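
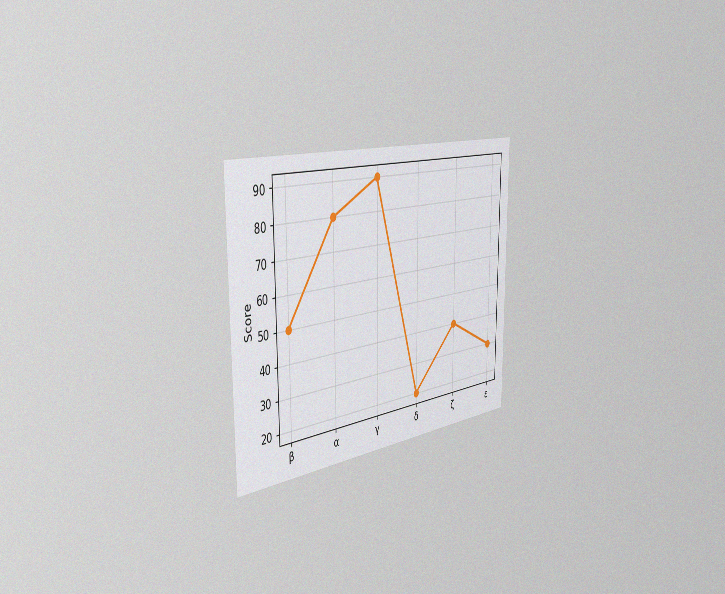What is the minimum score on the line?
20

The chart is viewed slightly from the left, with some photo noise. The lowest point is at δ, and reading across to the y-axis gives 20.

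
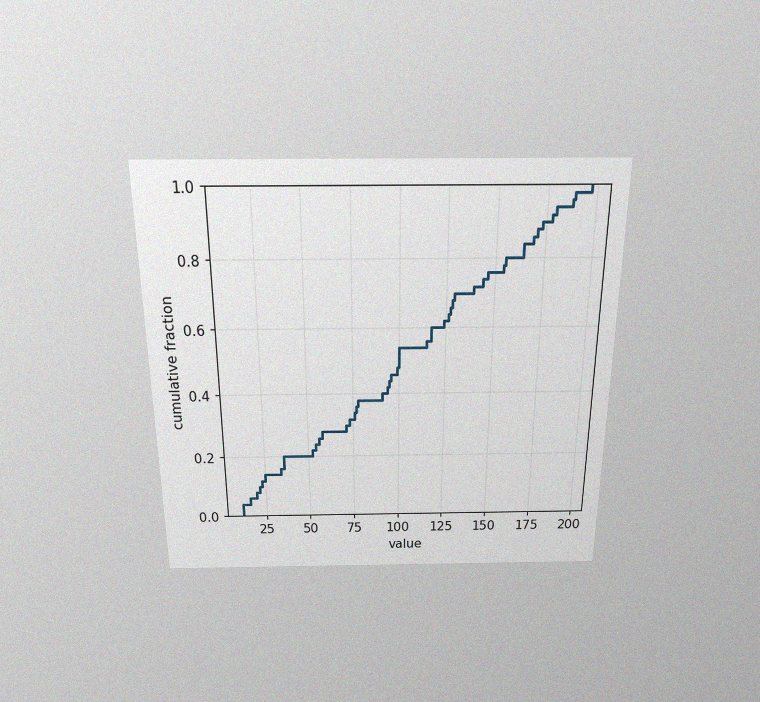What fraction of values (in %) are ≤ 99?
48%

The chart is viewed slightly from above, with some photo noise. At x=99 the ECDF step is at 48%.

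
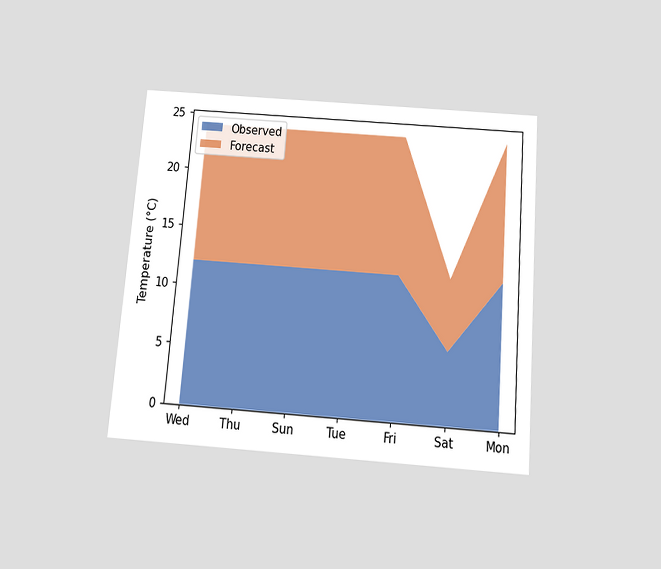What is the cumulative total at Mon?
24°C

The chart is tilted about 5° clockwise and viewed slightly from below. The stacked total at Mon reaches 24°C.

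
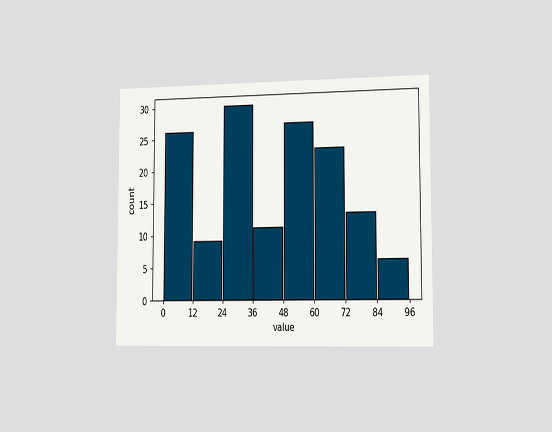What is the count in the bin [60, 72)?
The chart is viewed slightly from the right. The [60, 72) bin has height 23.

23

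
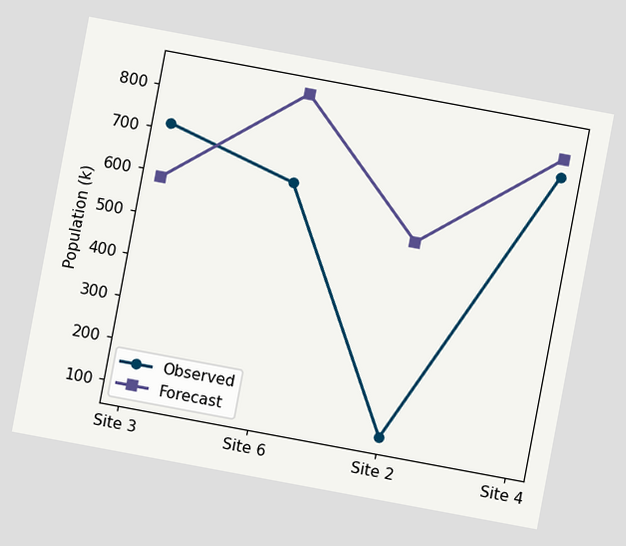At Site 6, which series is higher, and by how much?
Forecast, by 210k

The chart is tilted about 11° clockwise. At Site 6, Forecast sits above the other line by 210k.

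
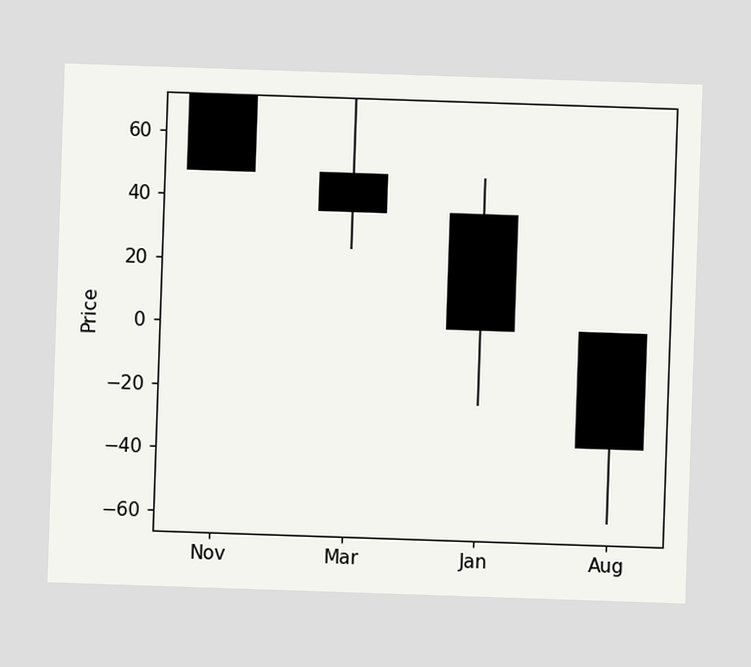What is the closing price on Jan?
The Jan candle closes at 0.

0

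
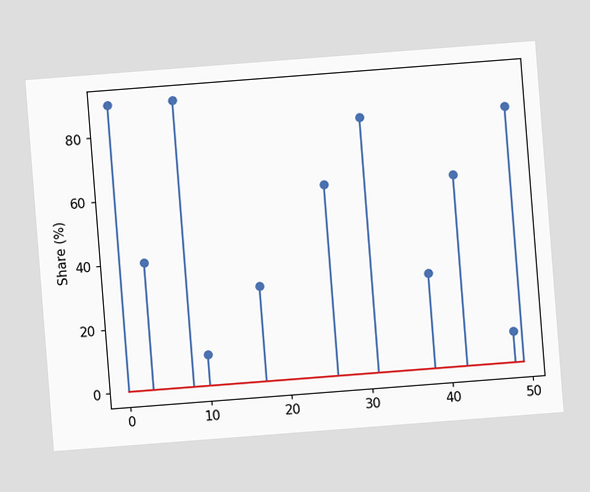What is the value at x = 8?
The chart is tilted about 4° counter-clockwise. The stem at x=8 reaches 90%.

90%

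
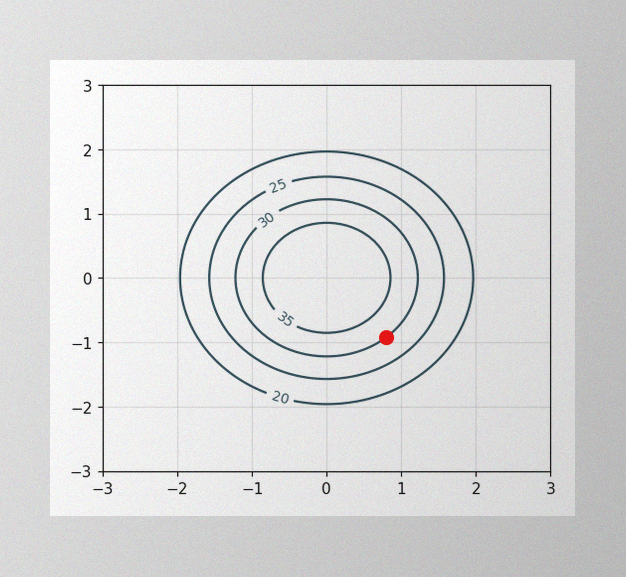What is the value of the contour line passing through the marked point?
The image has some photo noise and uneven lighting. The marked point sits on the contour labelled 30.

30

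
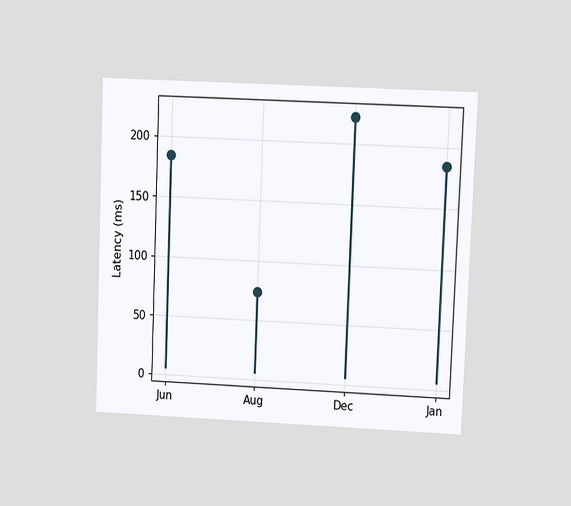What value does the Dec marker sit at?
222ms

The chart is tilted about 2° clockwise and viewed at a slight angle. The Dec marker sits at 222ms.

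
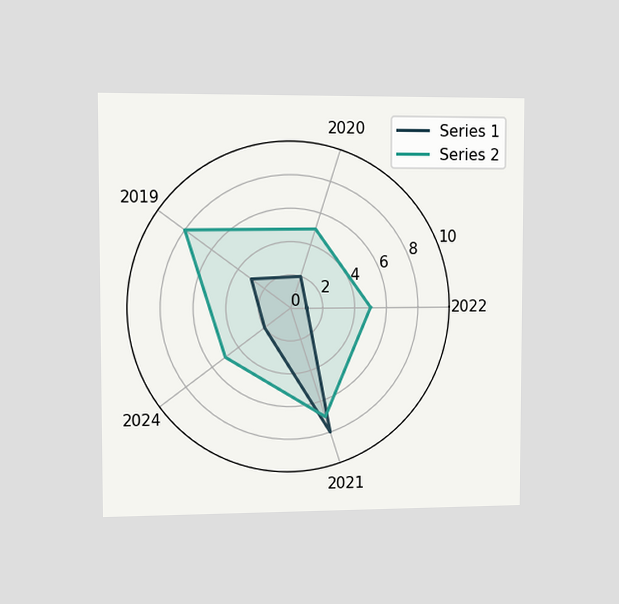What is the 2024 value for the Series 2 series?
The chart is viewed slightly from the left. On the 2024 axis, Series 2 reaches 5.

5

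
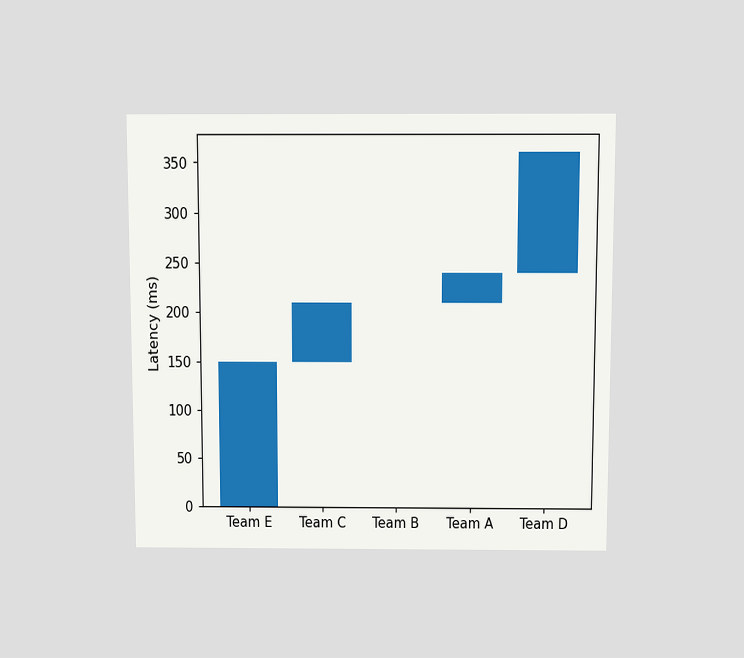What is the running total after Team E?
The chart is viewed slightly from above. After Team E the running total reaches 150ms.

150ms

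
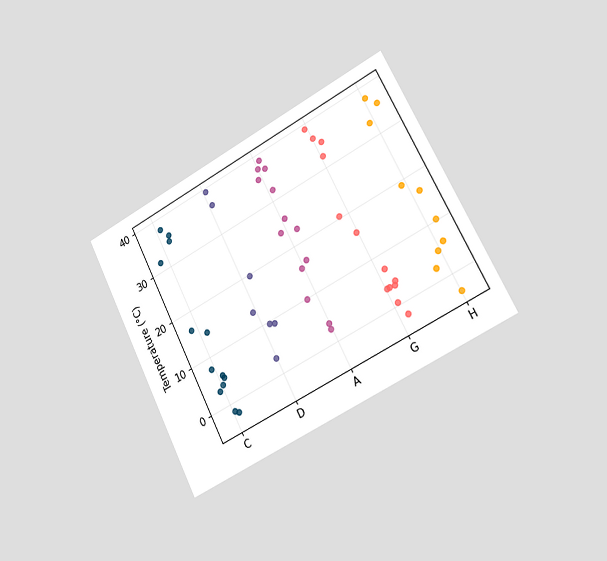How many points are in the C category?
The chart is tilted about 27° counter-clockwise and viewed slightly from the right. Counting the markers in the C column gives 13.

13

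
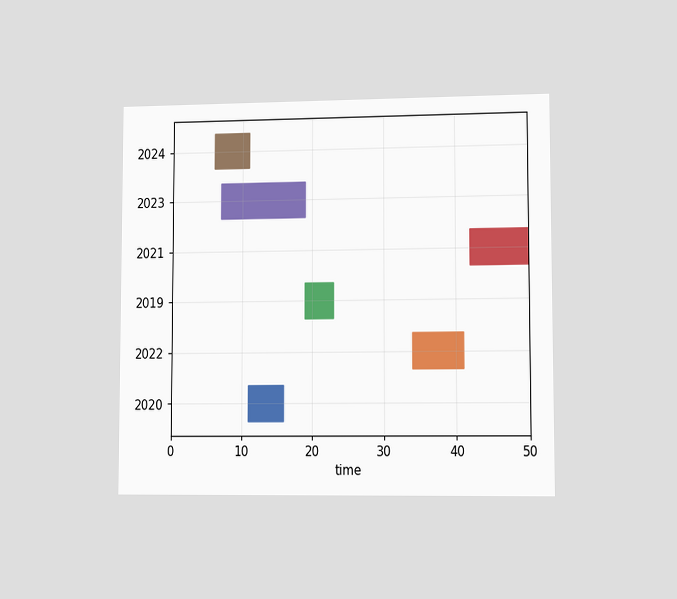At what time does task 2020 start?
The chart is viewed slightly from the right. The 2020 bar begins at t=11.

11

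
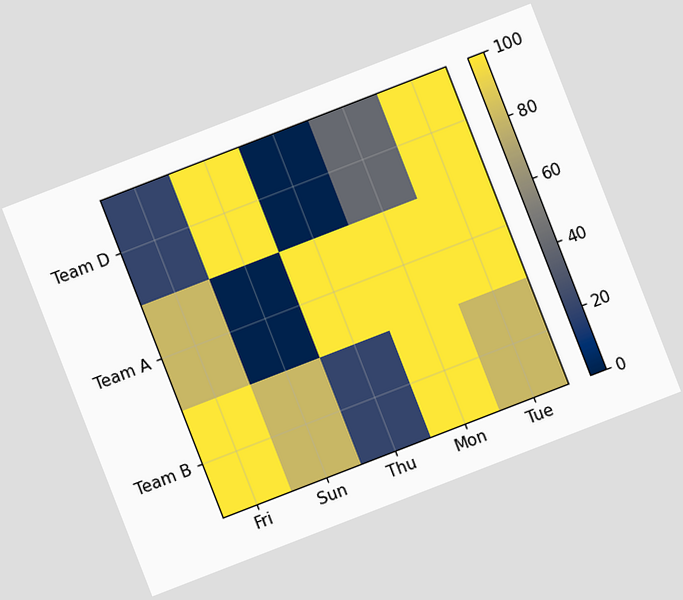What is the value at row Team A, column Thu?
100

The chart is tilted about 21° counter-clockwise. Matching cell (Team A, Thu) against the colorbar gives 100.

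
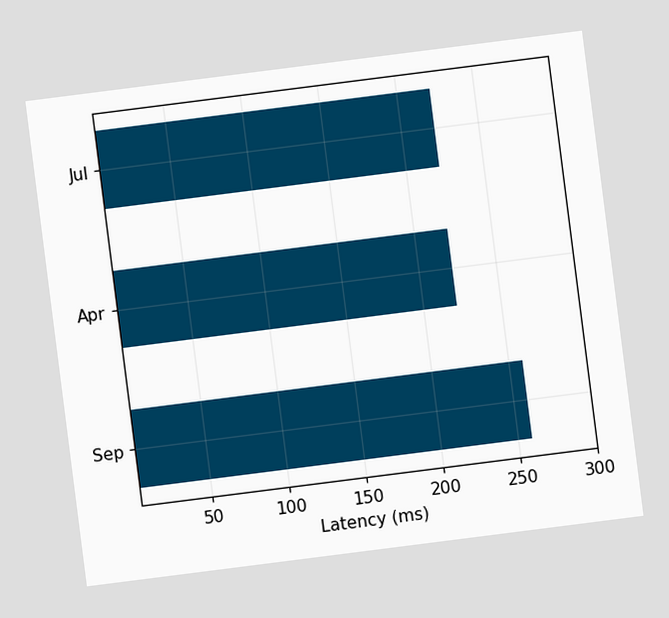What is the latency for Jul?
The chart is tilted about 7° counter-clockwise. Reading along the chart's x-axis, the Jul bar reaches 222ms.

222ms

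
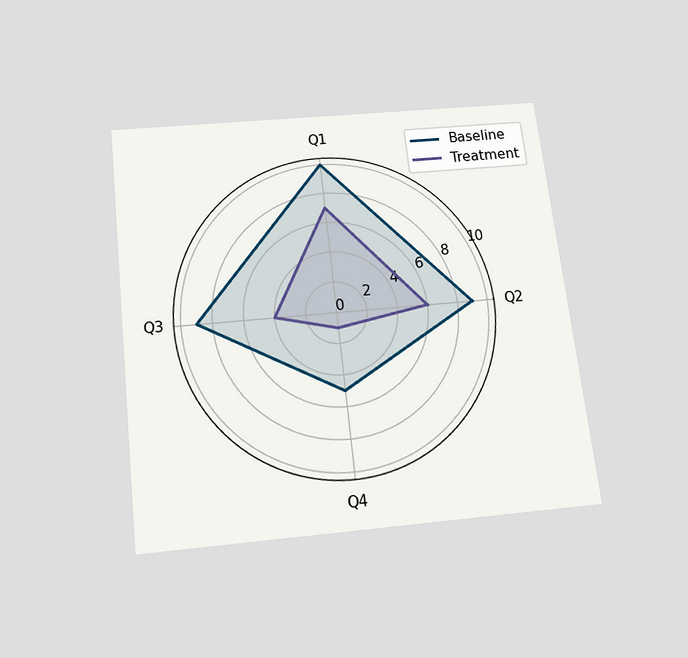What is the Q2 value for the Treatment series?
6

The chart is tilted about 7° counter-clockwise and viewed slightly from below. On the Q2 axis, Treatment reaches 6.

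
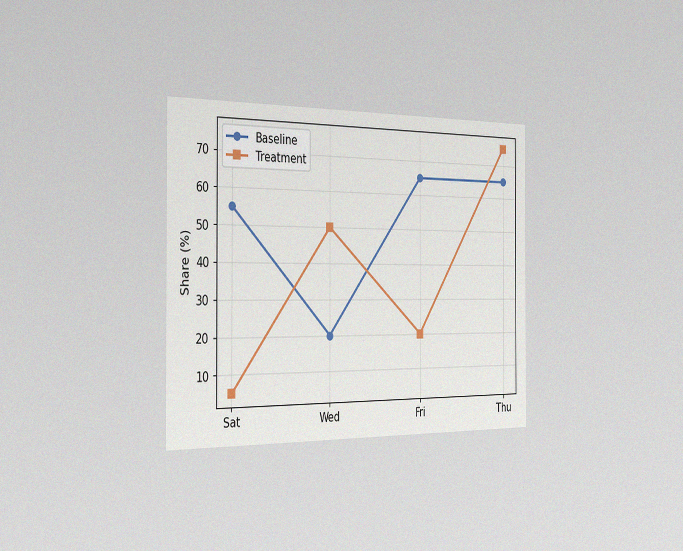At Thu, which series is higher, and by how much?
Treatment, by 10%

The chart is viewed slightly from the left, with some photo noise. At Thu, Treatment sits above the other line by 10%.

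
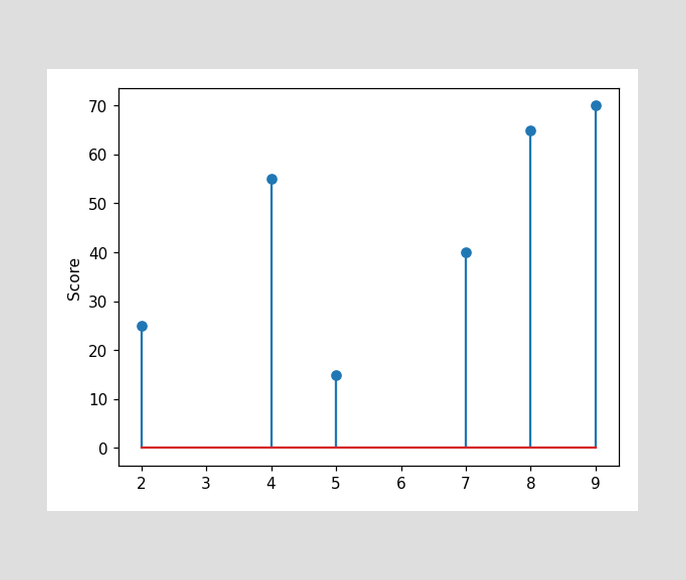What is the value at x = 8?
The stem at x=8 reaches 65.

65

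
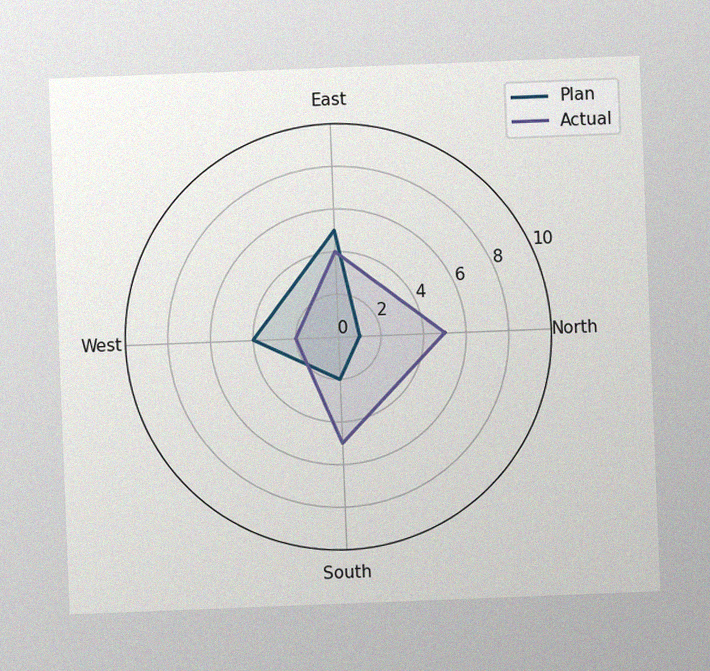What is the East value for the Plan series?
5

The chart is tilted about 2° counter-clockwise, with some photo noise. On the East axis, Plan reaches 5.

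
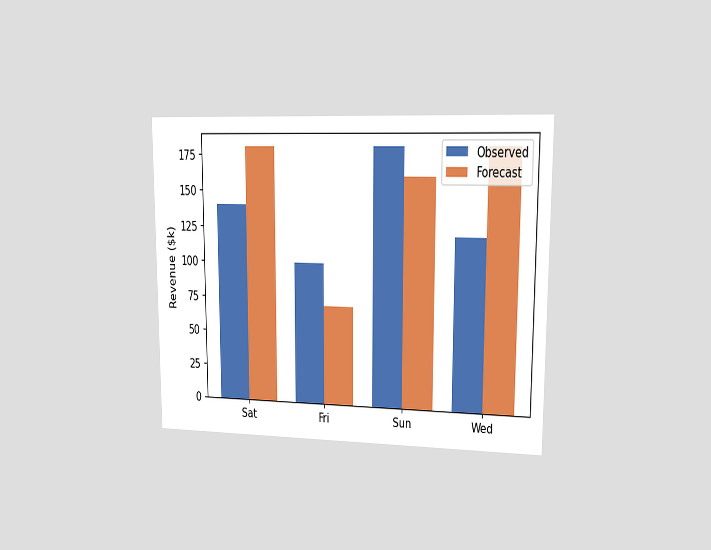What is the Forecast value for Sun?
The chart is viewed at a slight angle. The Forecast bar at Sun reaches $160k on the y-axis.

$160k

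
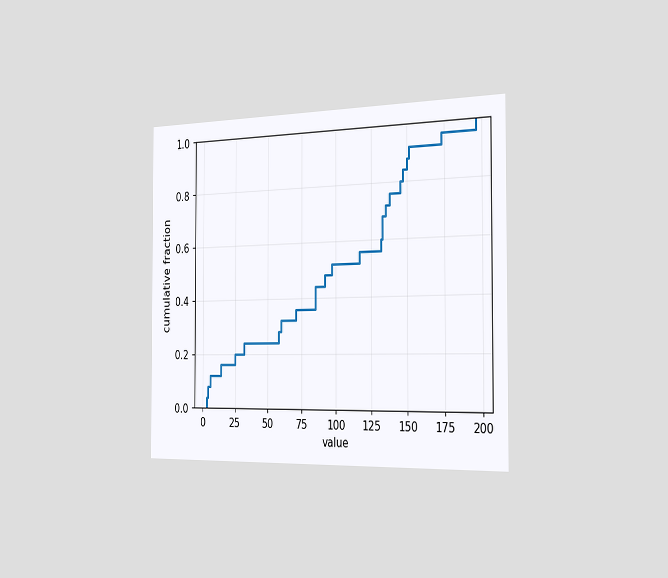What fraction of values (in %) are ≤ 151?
92%

The chart is viewed slightly from the right. At x=151 the ECDF step is at 92%.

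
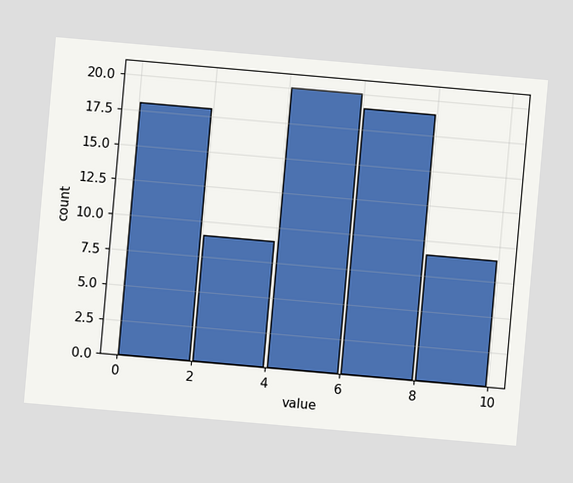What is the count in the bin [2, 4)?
9

The chart is tilted about 5° clockwise. The [2, 4) bin has height 9.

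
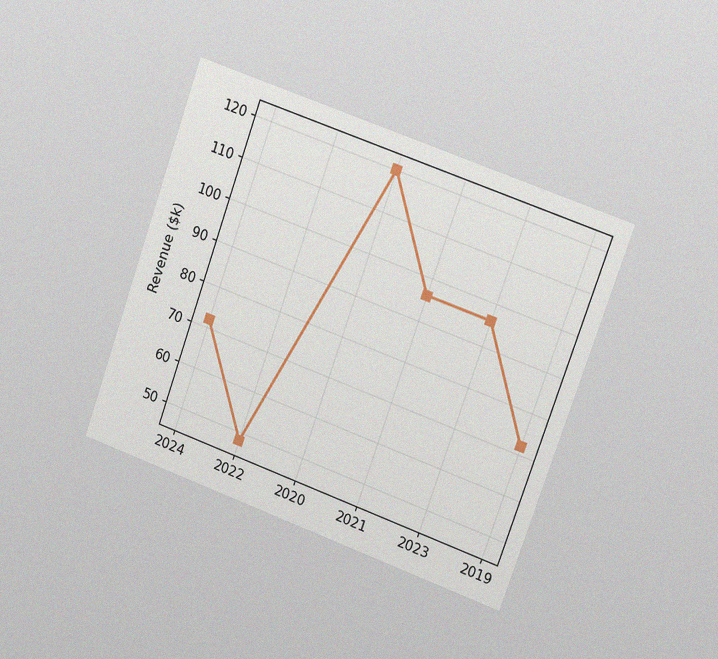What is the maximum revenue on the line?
The chart is tilted about 20° clockwise and viewed slightly from the right, with some photo noise. The highest point is at 2020, and reading across to the y-axis gives $120k.

$120k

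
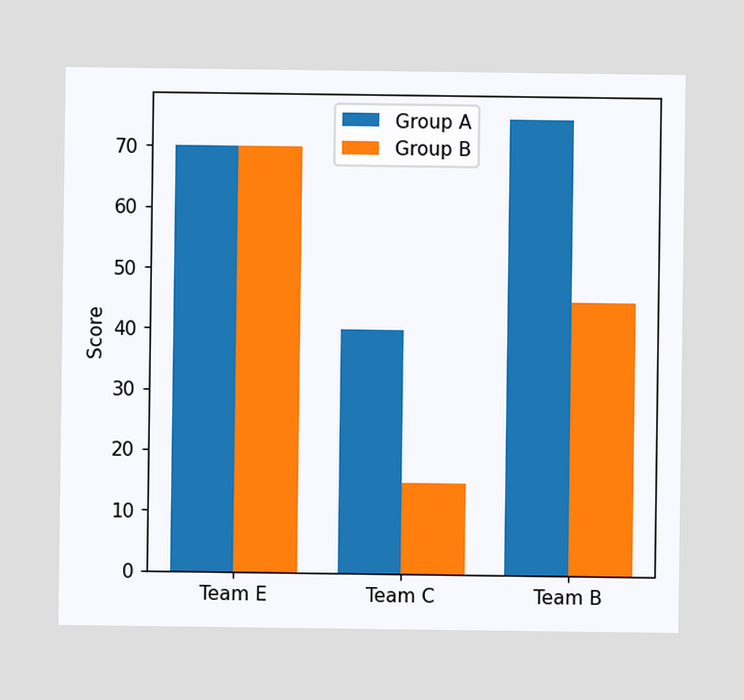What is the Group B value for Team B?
The Group B bar at Team B reaches 45 on the y-axis.

45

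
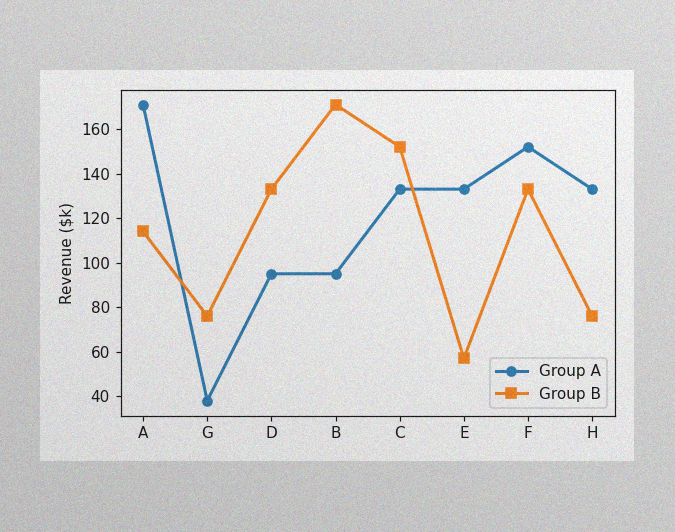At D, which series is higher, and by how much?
Group B, by $38k

The image has some photo noise and uneven lighting. At D, Group B sits above the other line by $38k.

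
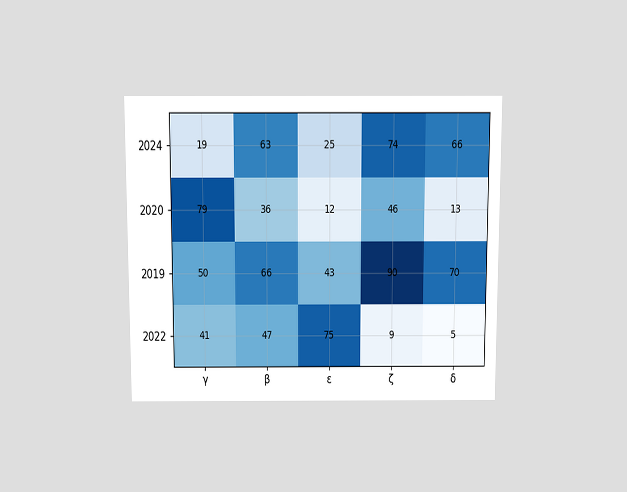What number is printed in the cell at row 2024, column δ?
The chart is viewed slightly from above. The (2024, δ) cell reads 66.

66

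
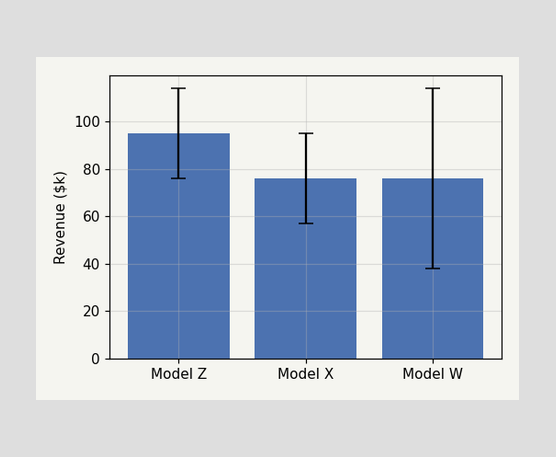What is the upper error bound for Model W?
$114k

The Model W bar's upper whisker reaches $114k.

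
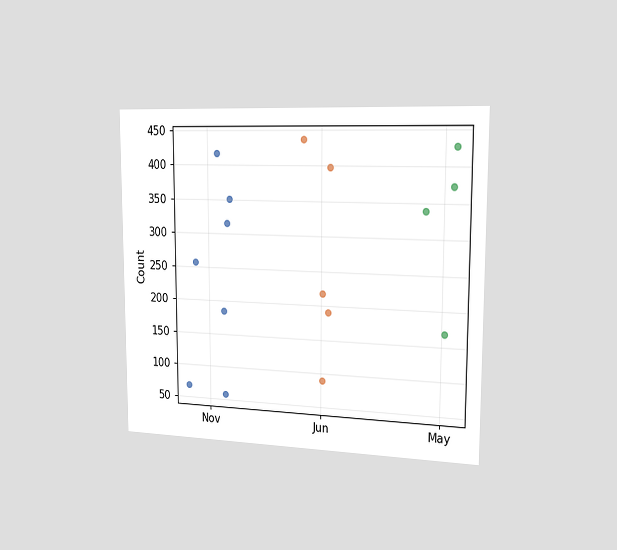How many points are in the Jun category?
The chart is viewed slightly from the right. Counting the markers in the Jun column gives 5.

5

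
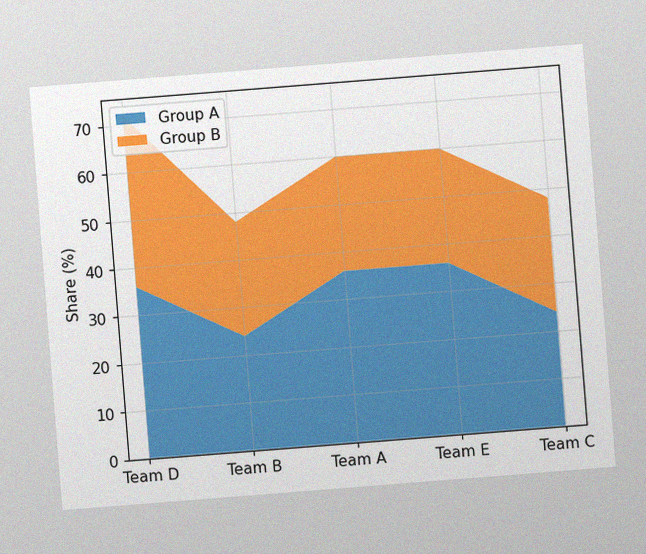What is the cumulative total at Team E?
The chart is tilted about 4° counter-clockwise, with some photo noise. The stacked total at Team E reaches 60%.

60%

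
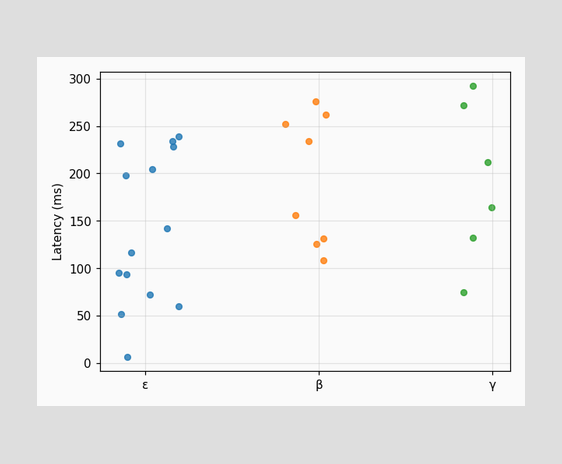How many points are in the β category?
Counting the markers in the β column gives 8.

8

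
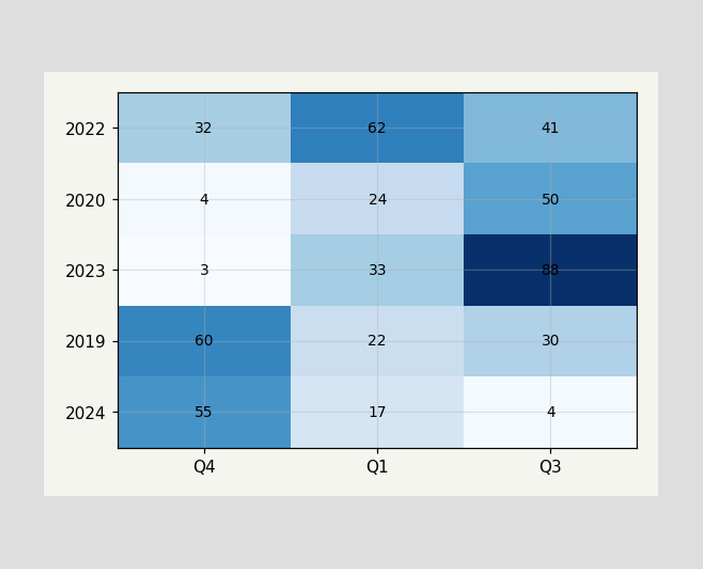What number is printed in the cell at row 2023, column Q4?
3

The (2023, Q4) cell reads 3.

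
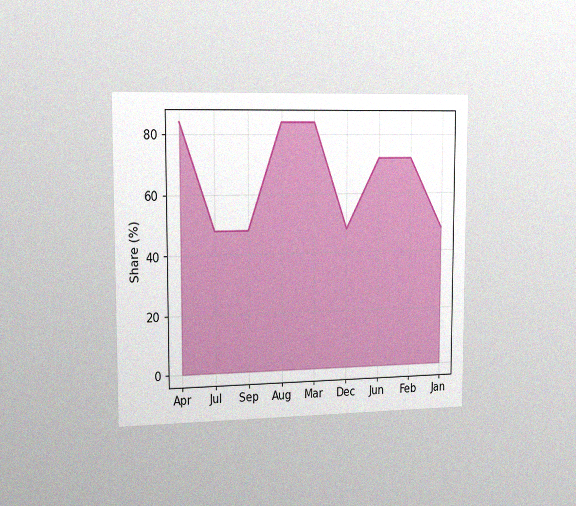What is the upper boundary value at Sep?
The chart is viewed slightly from the left, with some photo noise. At Sep the upper boundary is at 48%.

48%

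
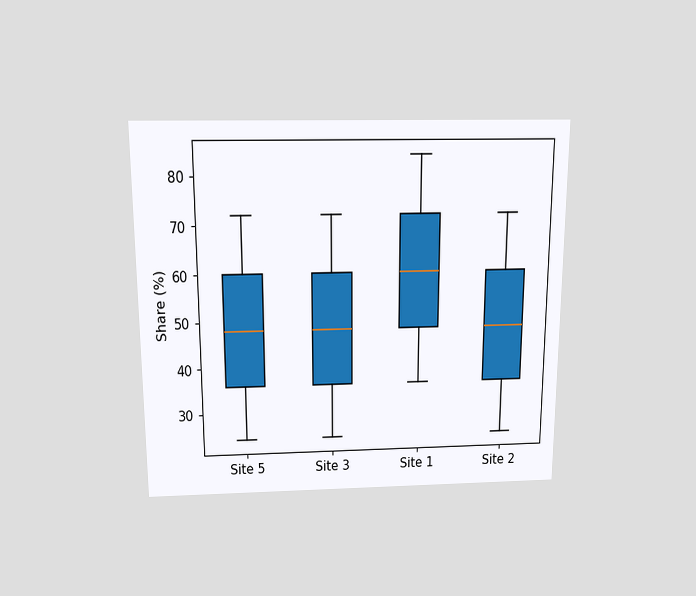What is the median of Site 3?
48%

The chart is viewed slightly from above. The median line in the Site 3 box sits at 48%.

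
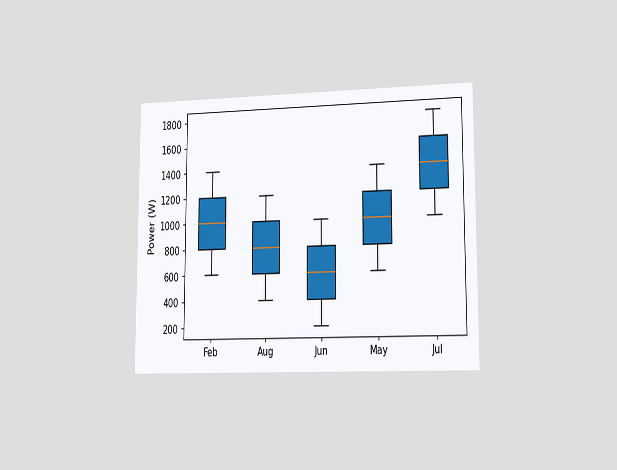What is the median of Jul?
1400W

The chart is viewed slightly from the right. The median line in the Jul box sits at 1400W.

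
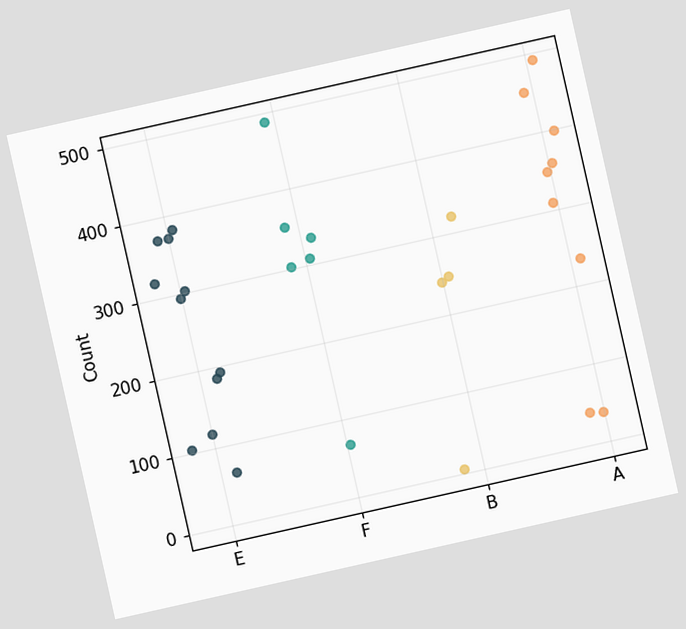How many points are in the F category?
The chart is tilted about 13° counter-clockwise. Counting the markers in the F column gives 6.

6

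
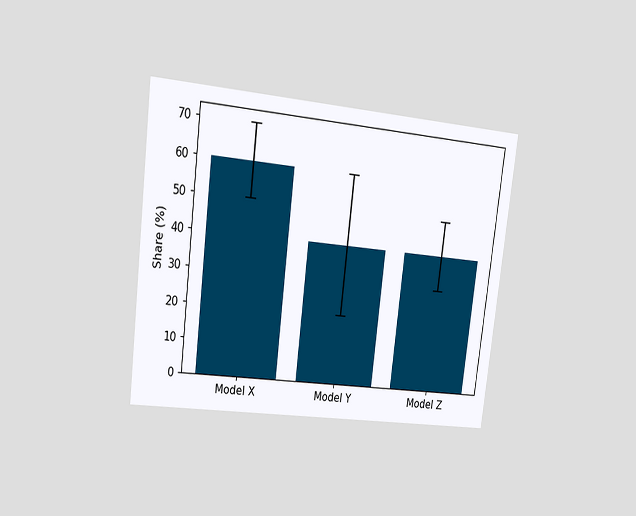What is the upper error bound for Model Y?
60%

The chart is tilted about 7° clockwise and viewed at a slight angle. The Model Y bar's upper whisker reaches 60%.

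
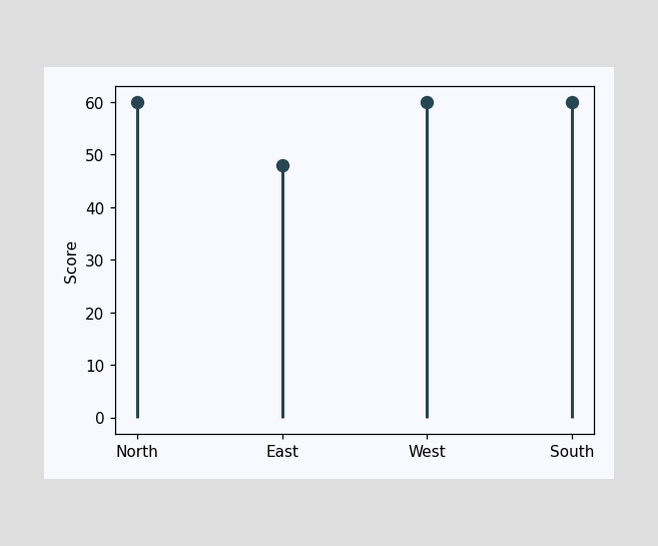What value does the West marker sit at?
60

The West marker sits at 60.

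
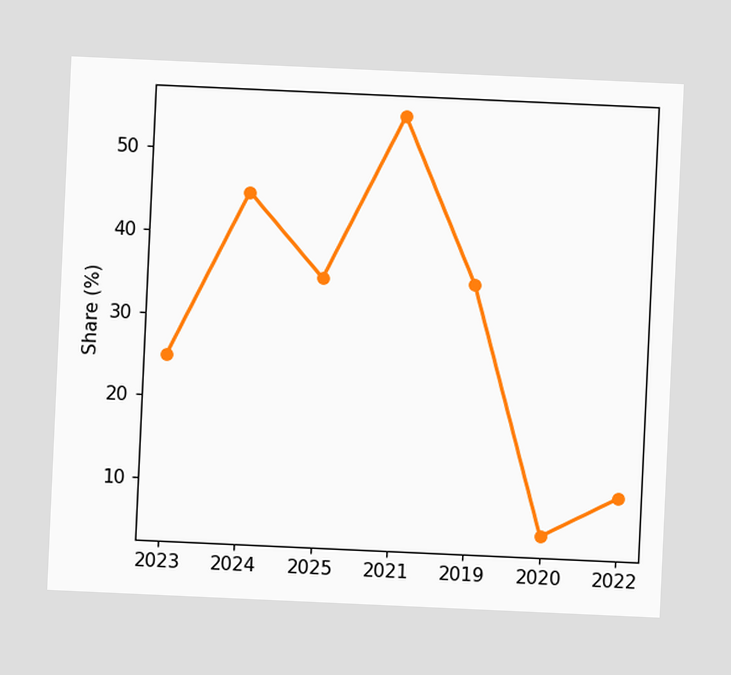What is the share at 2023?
25%

The chart is tilted about 3° clockwise. At 2023, the line is at 25%.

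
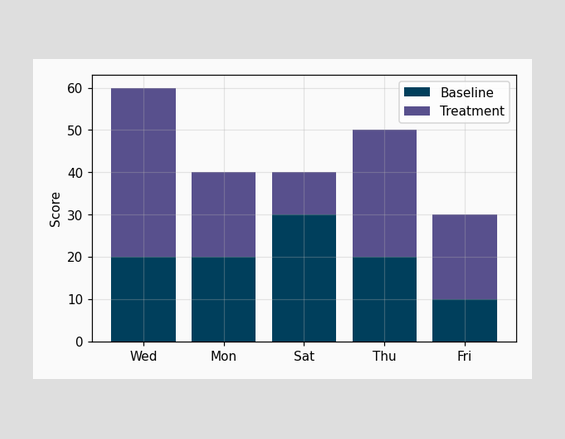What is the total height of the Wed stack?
The Wed stack's top reaches 60 on the y-axis.

60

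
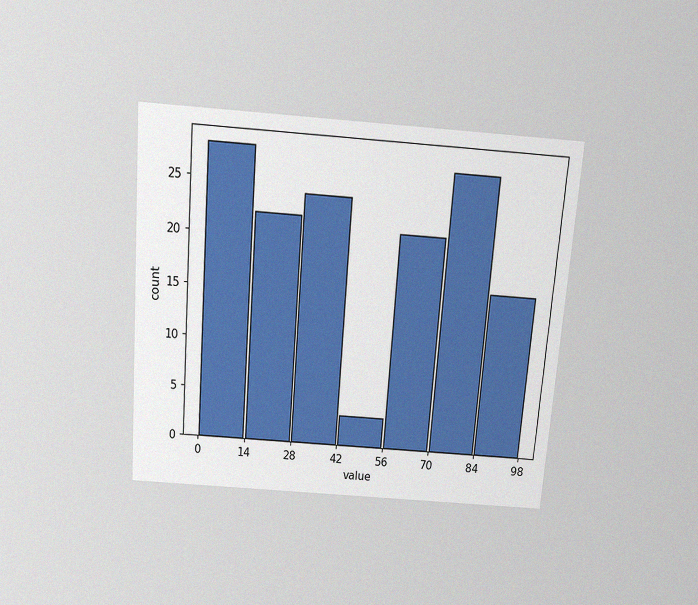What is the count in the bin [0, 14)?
The chart is tilted about 4° clockwise and viewed slightly from above, with some photo noise. The [0, 14) bin has height 28.

28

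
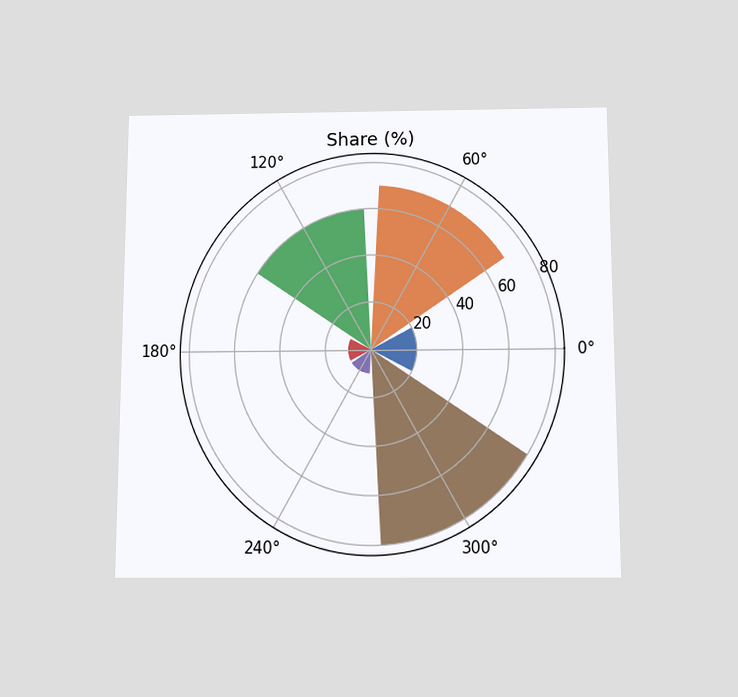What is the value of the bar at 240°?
The chart is viewed slightly from below. The bar at 240° reaches 10% on the radial axis.

10%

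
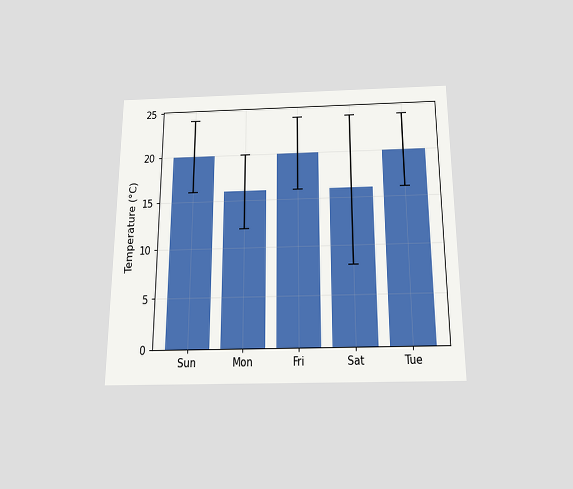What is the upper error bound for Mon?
The chart is viewed slightly from below. The Mon bar's upper whisker reaches 20°C.

20°C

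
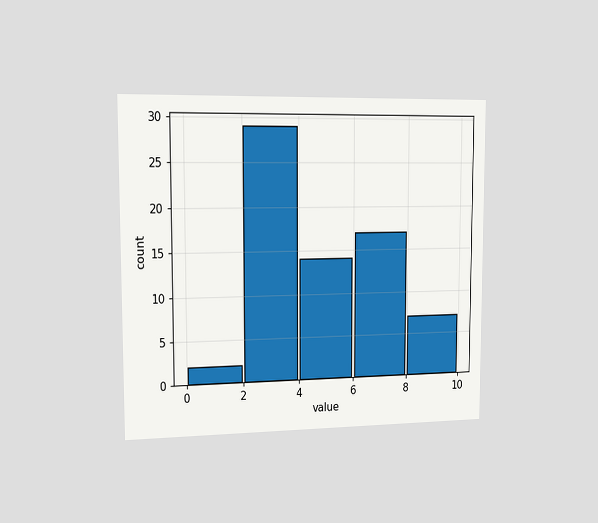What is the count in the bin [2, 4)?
29

The chart is viewed slightly from the left. The [2, 4) bin has height 29.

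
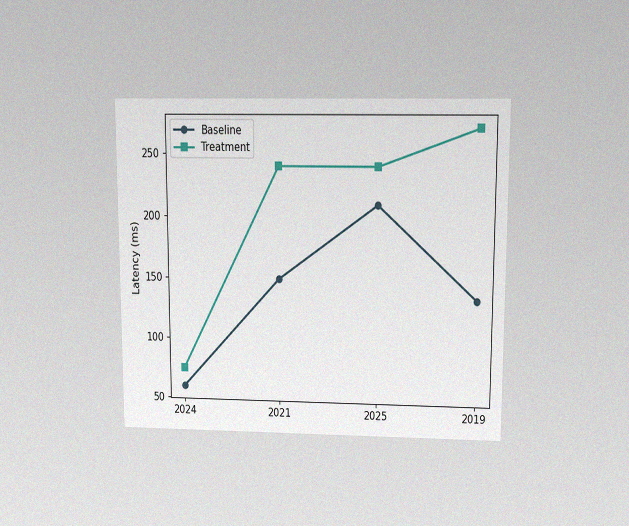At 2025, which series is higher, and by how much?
Treatment, by 30ms

The chart is viewed slightly from above, with some photo noise. At 2025, Treatment sits above the other line by 30ms.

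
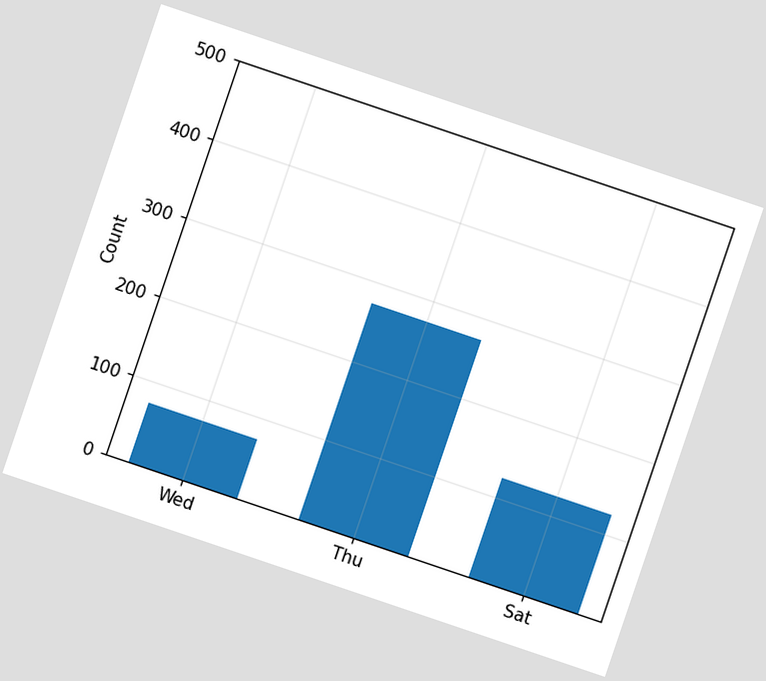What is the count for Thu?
The chart is tilted about 19° clockwise. Reading along the chart's y-axis, the Thu bar reaches 275.

275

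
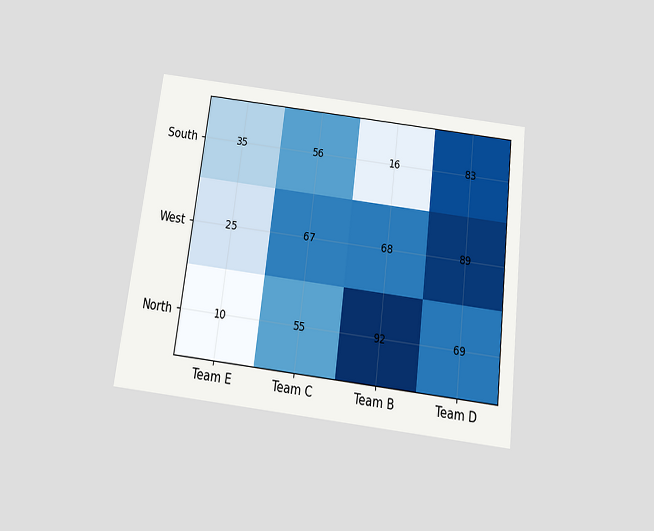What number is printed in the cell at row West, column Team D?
89

The chart is tilted about 7° clockwise and viewed slightly from below. The (West, Team D) cell reads 89.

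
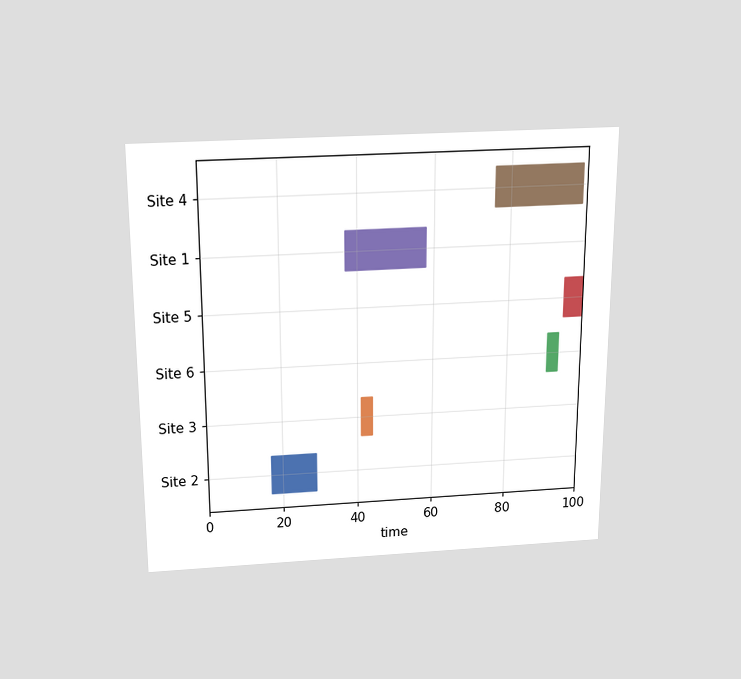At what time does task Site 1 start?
The chart is viewed slightly from above. The Site 1 bar begins at t=37.

37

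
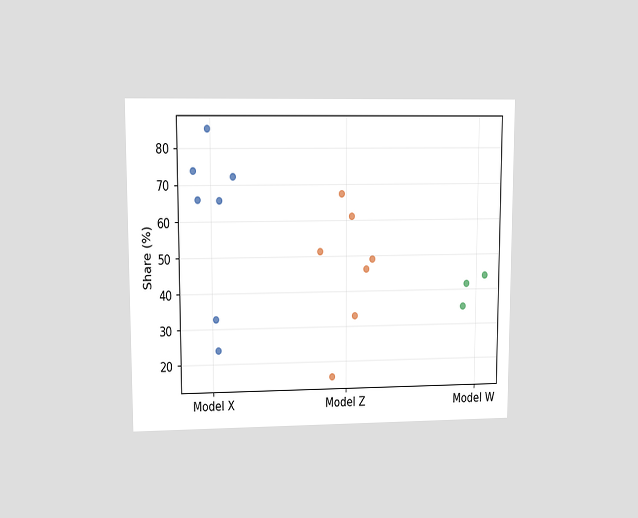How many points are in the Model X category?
7

The chart is viewed at a slight angle. Counting the markers in the Model X column gives 7.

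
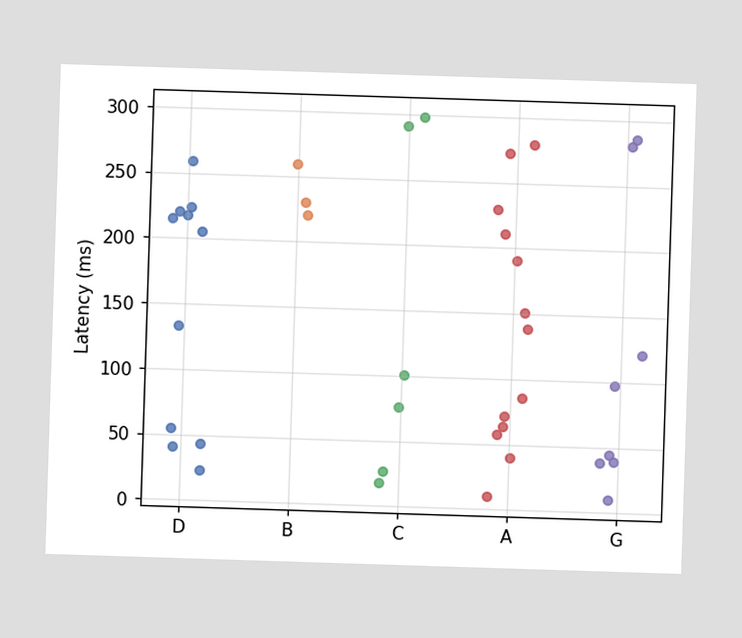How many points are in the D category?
Counting the markers in the D column gives 11.

11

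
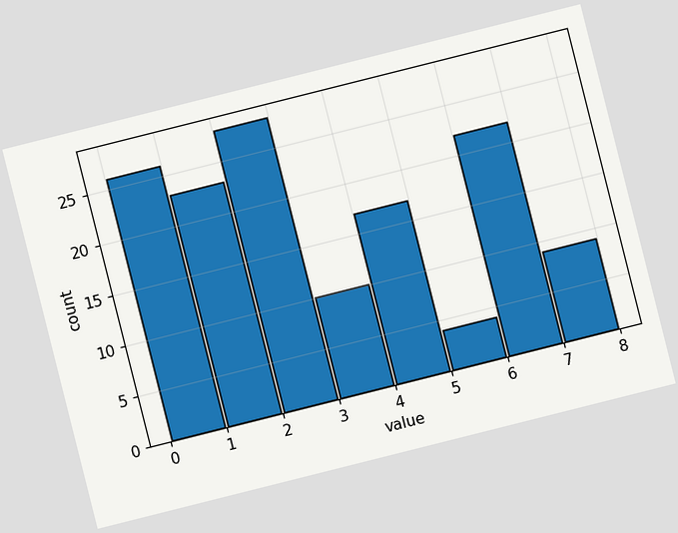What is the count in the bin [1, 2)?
23

The chart is tilted about 14° counter-clockwise. The [1, 2) bin has height 23.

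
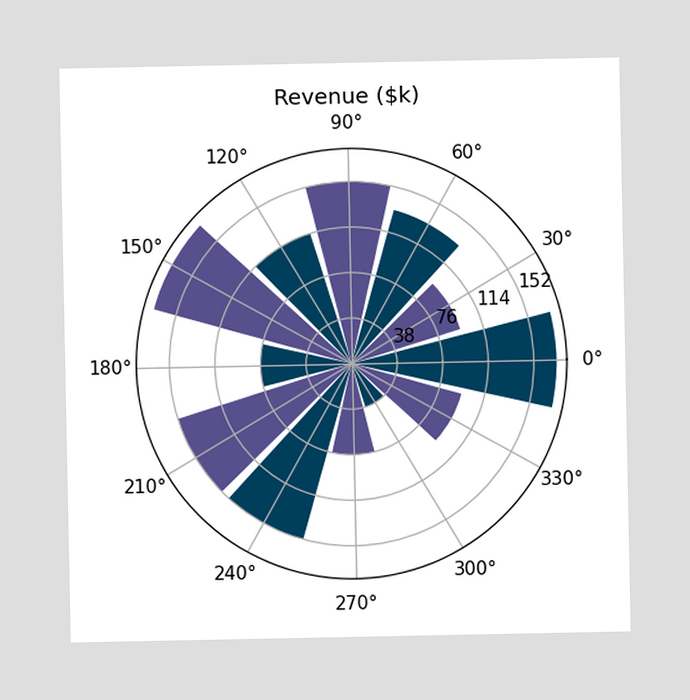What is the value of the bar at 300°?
The bar at 300° reaches $38k on the radial axis.

$38k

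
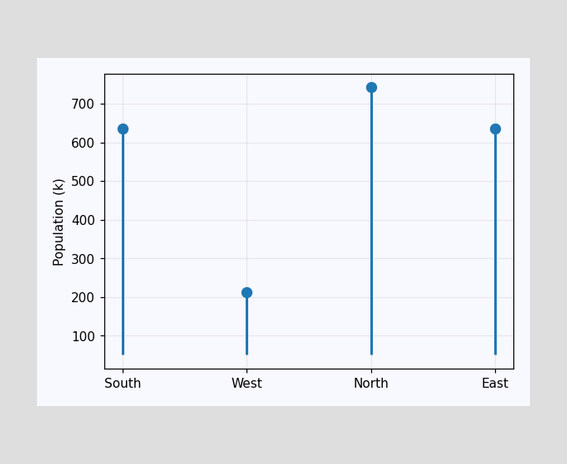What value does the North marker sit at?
The North marker sits at 742k.

742k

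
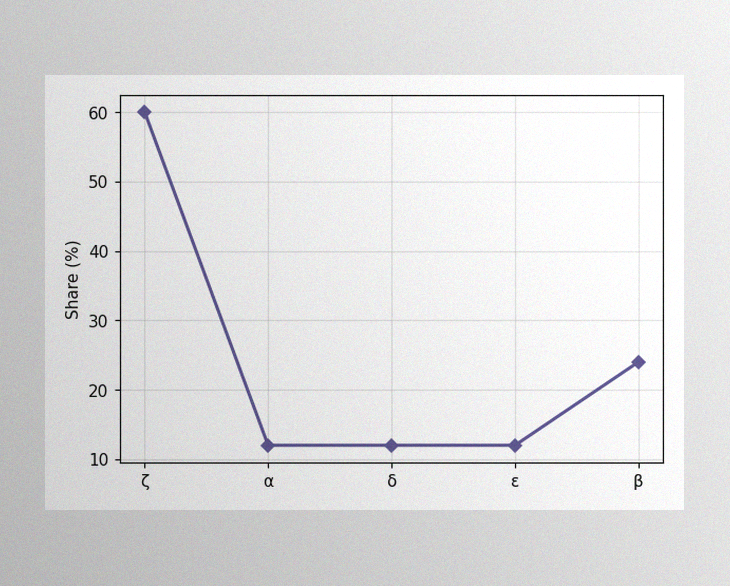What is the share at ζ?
60%

The image has some photo noise and uneven lighting. At ζ, the line is at 60%.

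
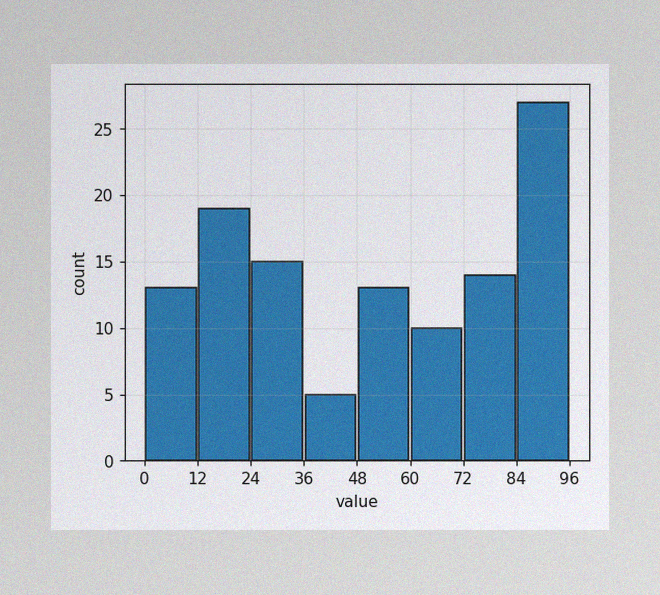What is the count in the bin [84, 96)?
27

The image has some photo noise and uneven lighting. The [84, 96) bin has height 27.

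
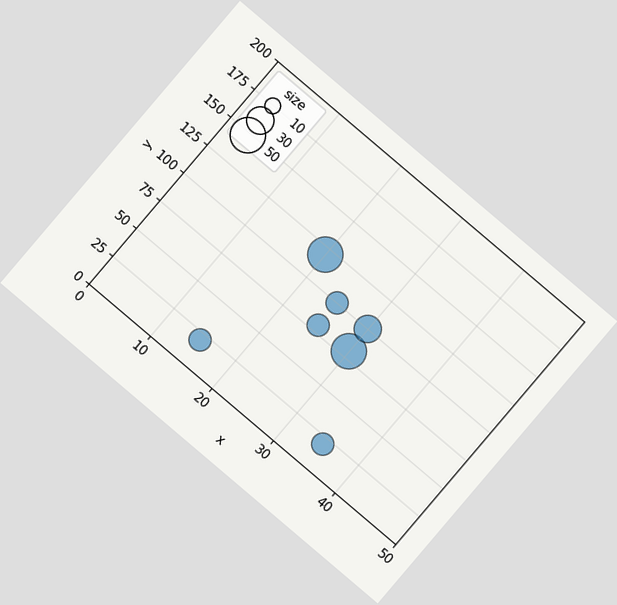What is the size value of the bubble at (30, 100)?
30

The chart is tilted about 40° clockwise. Matching the bubble at (30, 100) against the size legend gives 30.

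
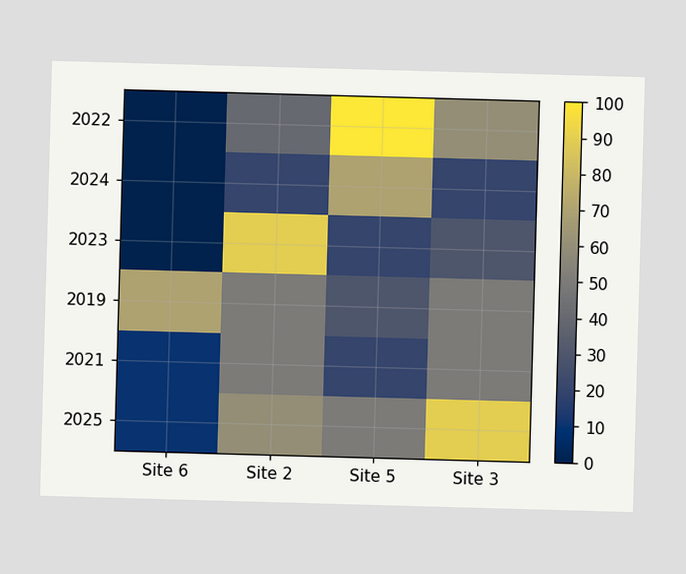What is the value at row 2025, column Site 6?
10

Matching cell (2025, Site 6) against the colorbar gives 10.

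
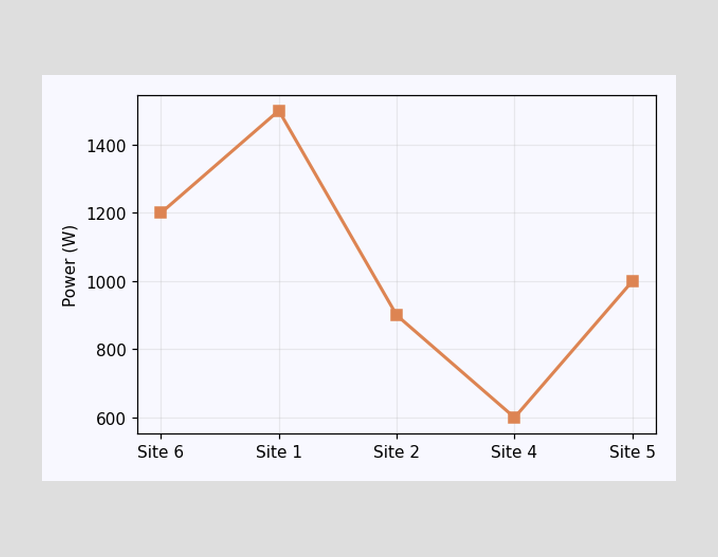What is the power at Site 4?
600W

At Site 4, the line is at 600W.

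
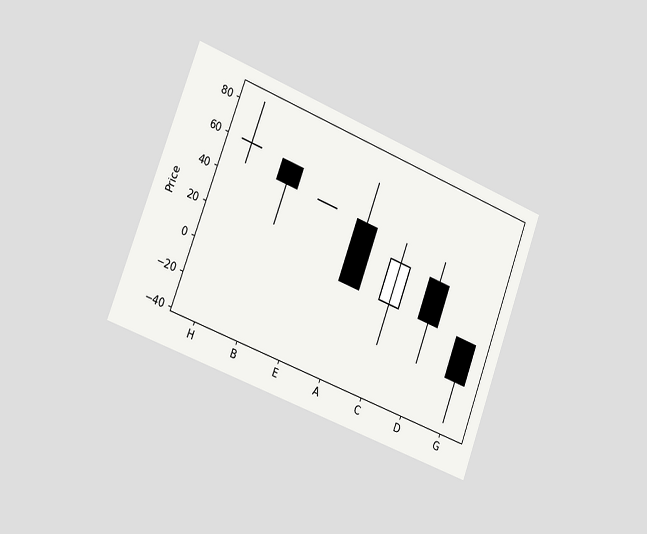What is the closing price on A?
12

The chart is tilted about 21° clockwise and viewed slightly from the left. The A candle closes at 12.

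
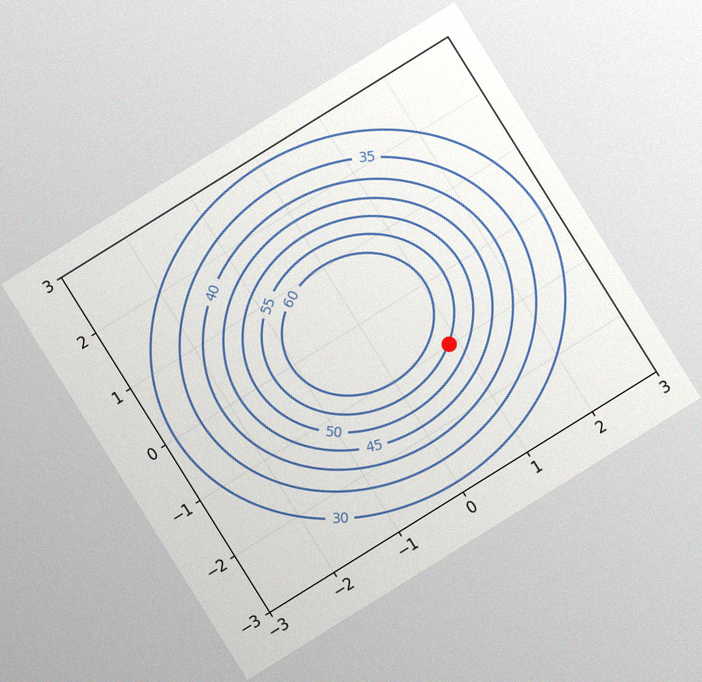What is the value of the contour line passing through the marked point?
55

The chart is tilted about 32° counter-clockwise, with some photo noise. The marked point sits on the contour labelled 55.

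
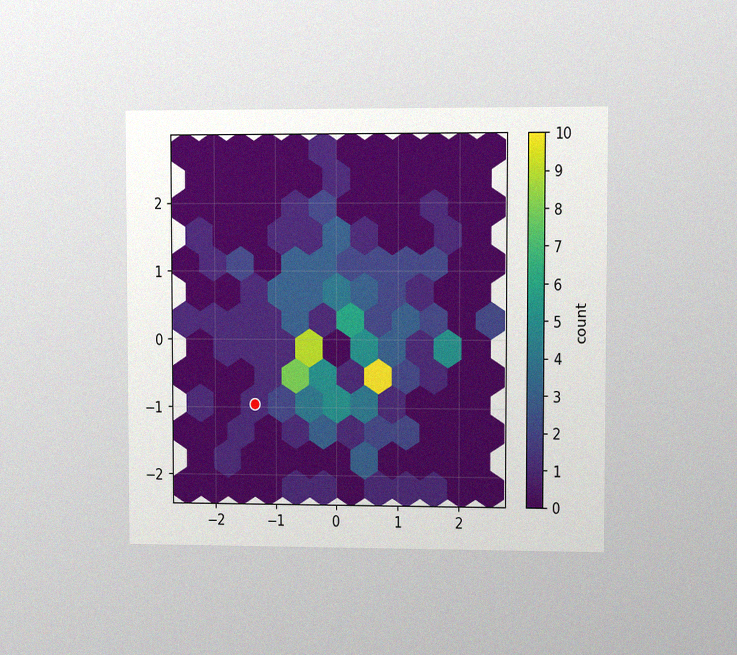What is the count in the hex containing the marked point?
The chart is viewed at a slight angle, with some photo noise. The marked hex reads 1 on the colorbar.

1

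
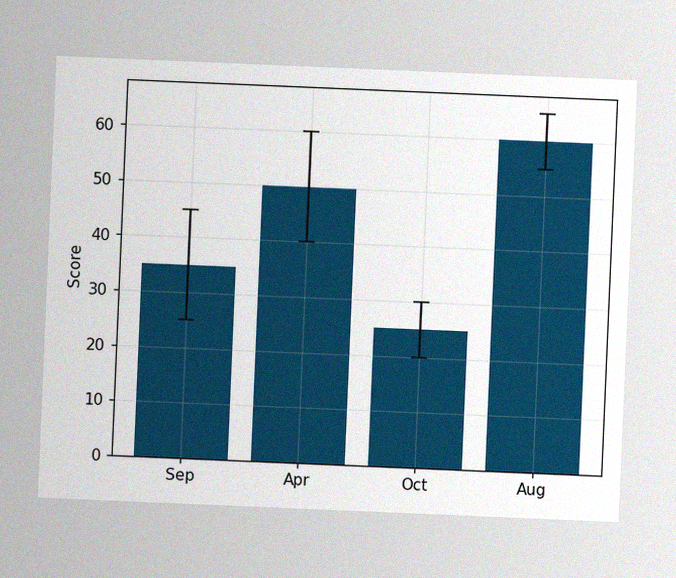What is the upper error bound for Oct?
The chart is tilted about 2° clockwise, with some photo noise. The Oct bar's upper whisker reaches 30.

30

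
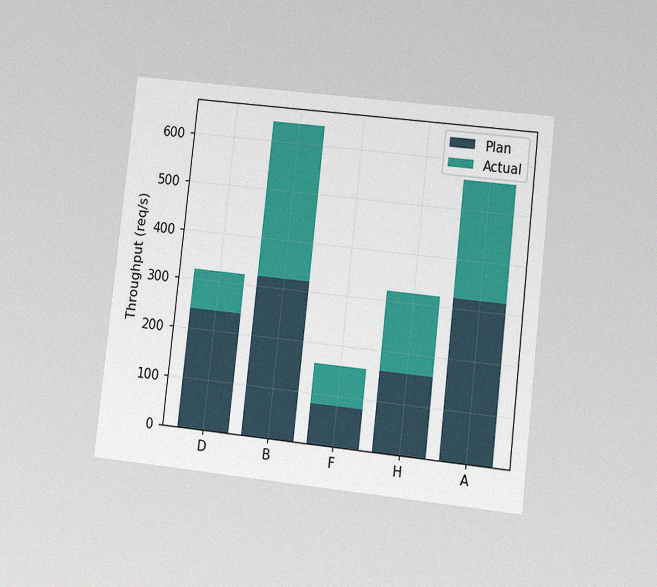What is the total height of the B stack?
The chart is tilted about 6° clockwise and viewed at a slight angle, with some photo noise. The B stack's top reaches 640req/s on the y-axis.

640req/s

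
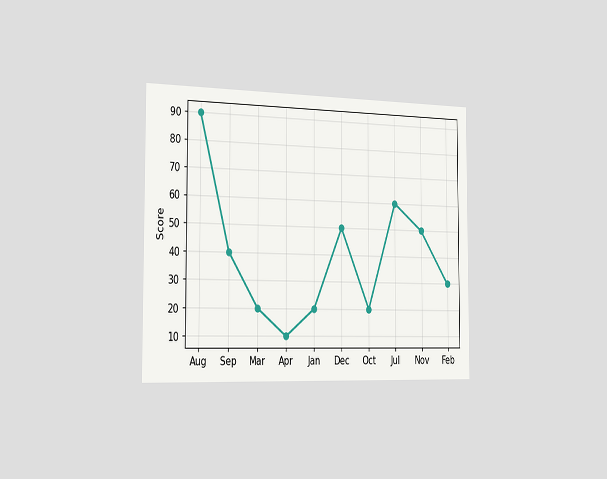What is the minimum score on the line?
The chart is viewed slightly from the left. The lowest point is at Apr, and reading across to the y-axis gives 10.

10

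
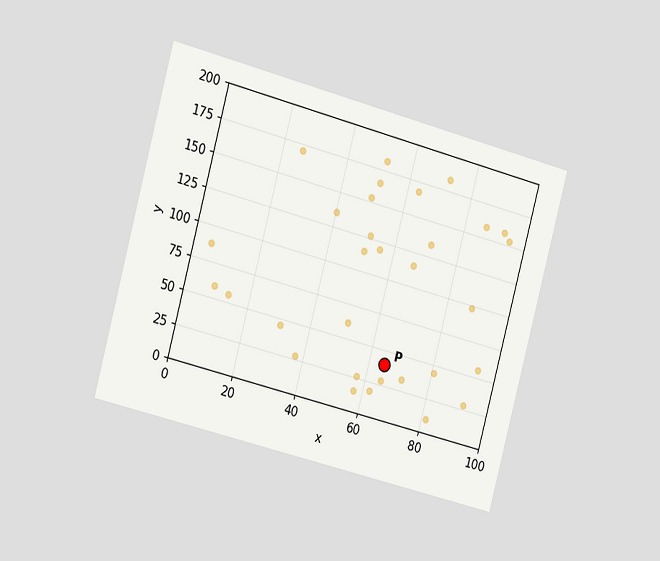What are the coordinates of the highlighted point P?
(65, 40)

The chart is tilted about 15° clockwise and viewed slightly from the left. Following the gridlines from P to each axis, P sits at (65, 40).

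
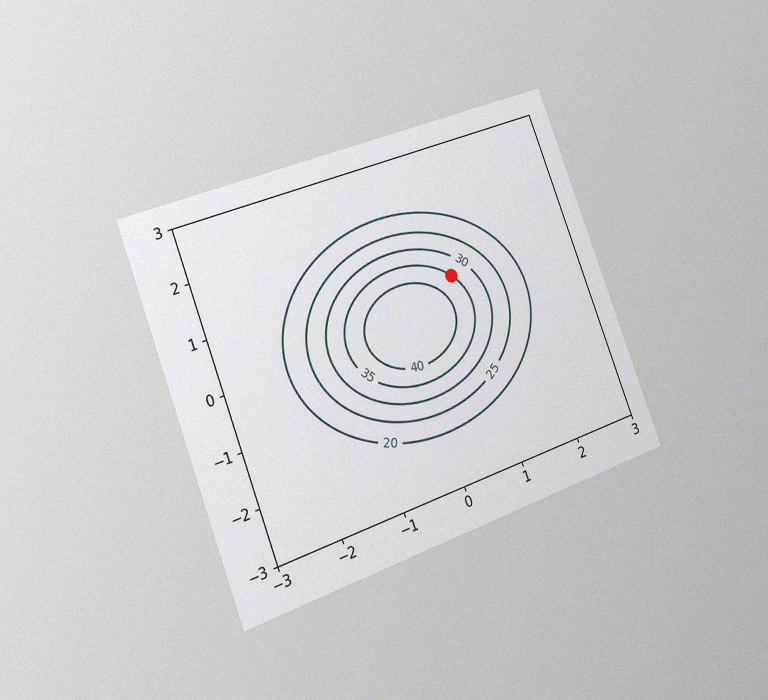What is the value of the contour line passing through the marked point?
35

The chart is tilted about 20° counter-clockwise and viewed slightly from the left, with some photo noise. The marked point sits on the contour labelled 35.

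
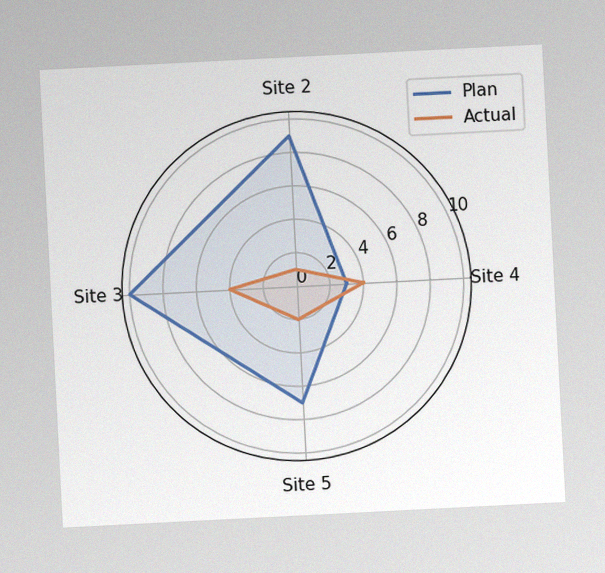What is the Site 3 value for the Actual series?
The chart is tilted about 3° counter-clockwise, with some photo noise. On the Site 3 axis, Actual reaches 4.

4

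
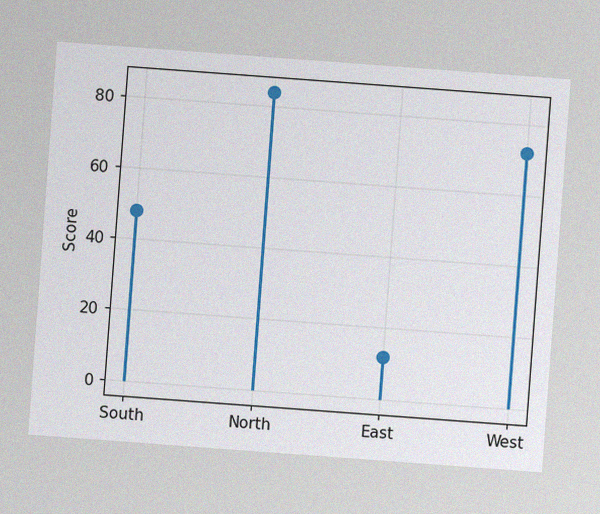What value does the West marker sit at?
The chart is tilted about 4° clockwise, with some photo noise. The West marker sits at 72.

72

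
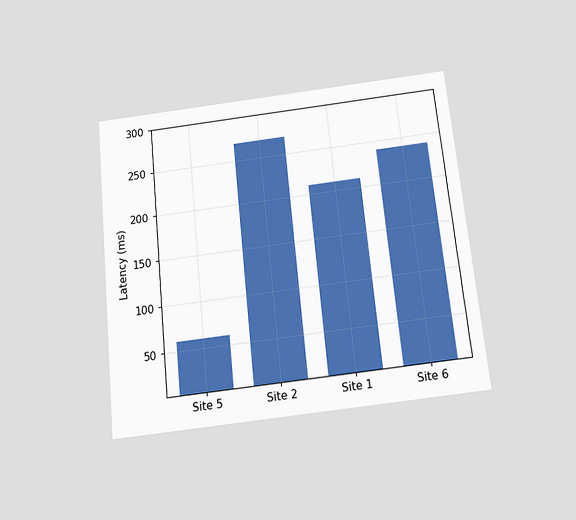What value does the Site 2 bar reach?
The chart is tilted about 6° counter-clockwise and viewed slightly from below. Reading along the chart's y-axis, the Site 2 bar reaches 270ms.

270ms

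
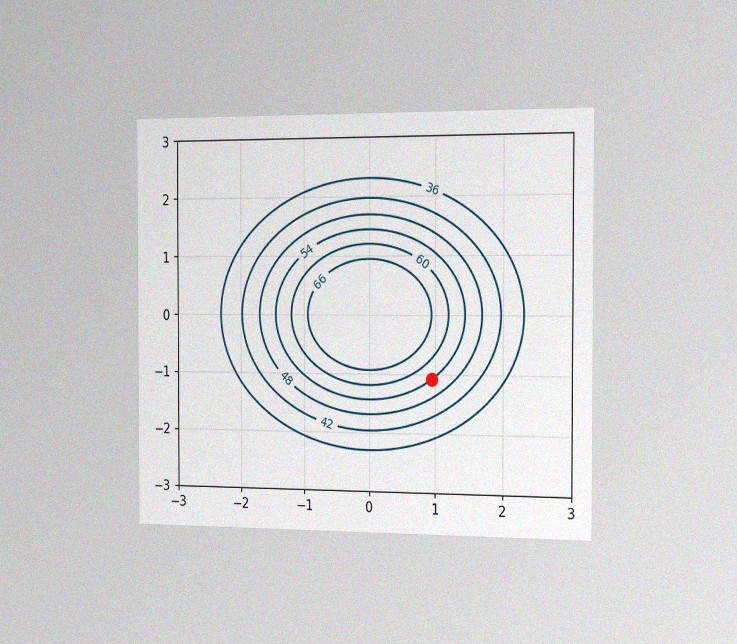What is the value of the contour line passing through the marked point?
The chart is viewed slightly from the right, with some photo noise. The marked point sits on the contour labelled 54.

54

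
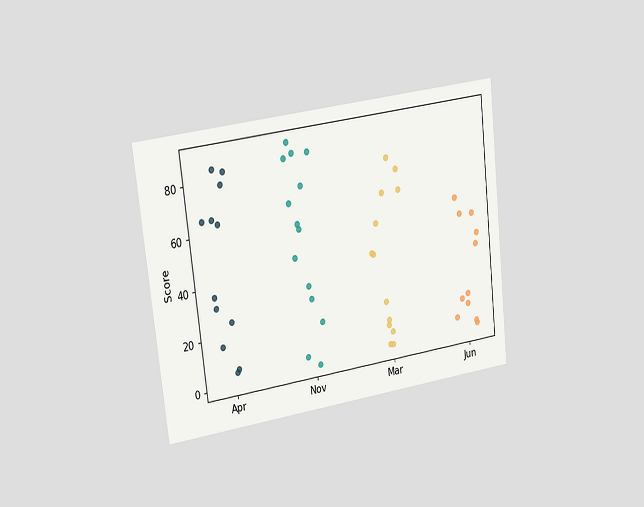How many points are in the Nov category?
14

The chart is tilted about 7° counter-clockwise and viewed slightly from the left. Counting the markers in the Nov column gives 14.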